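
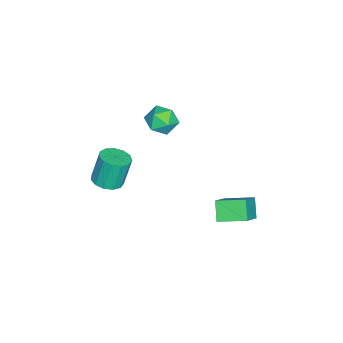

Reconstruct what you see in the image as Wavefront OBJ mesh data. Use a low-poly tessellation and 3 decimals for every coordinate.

v 1.06 0.796 1.402
v 1.795 0.474 1.772
v 0.585 -0.534 1.188
v 1.32 -0.856 1.558
v 0.725 -0.431 2.053
v 1.019 0.392 2.186
v 1.361 -0.452 0.774
v 1.655 0.371 0.907
v 1.981 -0.297 1.384
v 1.587 -0.284 2.175
v 0.793 0.224 0.785
v 0.399 0.237 1.576
v 2.853 -2.202 -2.255
v 3.538 -2.551 -2.035
v 3.192 -2.226 -0.444
v 2.507 -1.878 -0.665
v 3.634 -2.116 -2.103
v 3.288 -1.791 -0.513
v 3.481 -1.708 -2.22
v 3.135 -1.383 -0.629
v 3.129 -1.457 -2.348
v 2.783 -1.132 -0.757
v 2.689 -1.443 -2.446
v 2.344 -1.118 -0.855
v 2.302 -1.67 -2.484
v 1.956 -1.345 -0.893
v 2.089 -2.066 -2.449
v 1.743 -1.741 -0.859
v 2.119 -2.505 -2.353
v 1.773 -2.18 -0.762
v 2.382 -2.848 -2.226
v 2.036 -2.523 -0.635
v 2.794 -2.987 -2.108
v 2.448 -2.662 -0.517
v 3.225 -2.876 -2.037
v 2.879 -2.551 -0.446
v 2.113 3.419 -4.349
v 1.386 3.133 -3.519
v 1.924 4.831 -4.028
v 1.197 4.544 -3.198
v 3.503 3.336 -3.162
v 2.776 3.049 -2.332
v 3.314 4.747 -2.841
v 2.587 4.461 -2.011
f 1 12 6
f 1 6 2
f 1 2 8
f 1 8 11
f 1 11 12
f 2 6 10
f 6 12 5
f 12 11 3
f 11 8 7
f 8 2 9
f 4 10 5
f 4 5 3
f 4 3 7
f 4 7 9
f 4 9 10
f 5 10 6
f 3 5 12
f 7 3 11
f 9 7 8
f 10 9 2
f 14 13 17
f 14 17 15
f 15 17 18
f 15 18 16
f 17 13 19
f 17 19 18
f 18 19 20
f 18 20 16
f 19 13 21
f 19 21 20
f 20 21 22
f 20 22 16
f 21 13 23
f 21 23 22
f 22 23 24
f 22 24 16
f 23 13 25
f 23 25 24
f 24 25 26
f 24 26 16
f 25 13 27
f 25 27 26
f 26 27 28
f 26 28 16
f 27 13 29
f 27 29 28
f 28 29 30
f 28 30 16
f 29 13 31
f 29 31 30
f 30 31 32
f 30 32 16
f 31 13 33
f 31 33 32
f 32 33 34
f 32 34 16
f 33 13 35
f 33 35 34
f 34 35 36
f 34 36 16
f 35 13 14
f 35 14 36
f 36 14 15
f 36 15 16
f 38 40 37
f 41 38 37
f 37 40 39
f 39 41 37
f 38 44 40
f 42 38 41
f 42 44 38
f 40 44 39
f 43 41 39
f 39 44 43
f 43 42 41
f 44 42 43



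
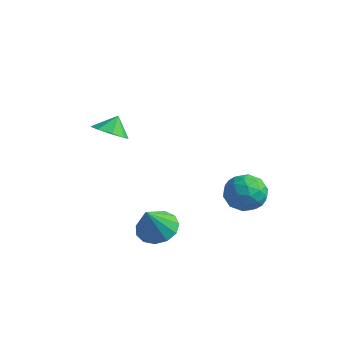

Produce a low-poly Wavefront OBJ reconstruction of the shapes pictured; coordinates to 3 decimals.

v -3.038 -1.427 3.09
v -2.376 -1.956 3.497
v -3.062 -0.813 3.93
v -2.098 -1.416 3.11
v -2.371 -0.883 2.712
v -3.035 -0.668 2.535
v -3.7 -0.898 2.684
v -3.978 -1.437 3.071
v -3.705 -1.971 3.469
v -3.041 -2.186 3.645
v 0.483 -2.077 -1.416
v 1.025 -2.812 -1.892
v 0.637 -2.983 0.156
v 1.41 -2.421 -1.705
v 1.501 -1.92 -1.425
v 1.268 -1.469 -1.143
v 0.786 -1.212 -0.947
v 0.208 -1.229 -0.9
v -0.283 -1.516 -1.017
v -0.531 -1.981 -1.26
v -0.457 -2.476 -1.553
v -0.085 -2.845 -1.802
v 0.468 -2.97 -1.929
v -0.153 3.632 -1.363
v 0.506 4.562 -1.248
v 1.154 2.838 -2.412
v 1.813 3.768 -2.297
v 1.62 3.087 -1.396
v 0.812 3.578 -0.747
v 0.848 3.822 -2.913
v 0.04 4.313 -2.264
v 1.124 4.68 -2.205
v 1.601 4.226 -1.268
v 0.059 3.174 -2.392
v 0.536 2.72 -1.455
v 0.062 4.167 -1.213
v 1.598 3.233 -2.447
v 1.485 2.833 -1.917
v 1.872 3.38 -1.849
v 0.242 3.588 -0.919
v 0.629 4.135 -0.851
v 1.284 3.268 -0.938
v 1.031 3.265 -2.809
v 1.418 3.812 -2.741
v -0.212 4.02 -1.811
v 0.175 4.567 -1.743
v 0.376 4.132 -2.722
v 0.813 4.783 -1.708
v 1.58 4.316 -2.325
v 1.013 4.348 -2.687
v 0.539 4.636 -2.306
v 1.093 4.516 -1.157
v 1.861 4.049 -1.774
v 1.748 3.649 -1.244
v 1.273 3.937 -0.863
v 1.456 4.585 -1.72
v -0.201 3.351 -1.886
v 0.567 2.884 -2.503
v 0.387 3.463 -2.797
v -0.088 3.751 -2.416
v 0.08 3.084 -1.335
v 0.847 2.617 -1.952
v 1.121 2.764 -1.354
v 0.647 3.052 -0.973
v 0.204 2.815 -1.94
f 2 1 4
f 2 4 3
f 4 1 5
f 4 5 3
f 5 1 6
f 5 6 3
f 6 1 7
f 6 7 3
f 7 1 8
f 7 8 3
f 8 1 9
f 8 9 3
f 9 1 10
f 9 10 3
f 10 1 2
f 10 2 3
f 12 11 14
f 12 14 13
f 14 11 15
f 14 15 13
f 15 11 16
f 15 16 13
f 16 11 17
f 16 17 13
f 17 11 18
f 17 18 13
f 18 11 19
f 18 19 13
f 19 11 20
f 19 20 13
f 20 11 21
f 20 21 13
f 21 11 22
f 21 22 13
f 22 11 23
f 22 23 13
f 23 11 12
f 23 12 13
f 24 61 40
f 61 35 64
f 40 64 29
f 61 64 40
f 24 40 36
f 40 29 41
f 36 41 25
f 40 41 36
f 24 36 45
f 36 25 46
f 45 46 31
f 36 46 45
f 24 45 57
f 45 31 60
f 57 60 34
f 45 60 57
f 24 57 61
f 57 34 65
f 61 65 35
f 57 65 61
f 25 41 52
f 41 29 55
f 52 55 33
f 41 55 52
f 29 64 42
f 64 35 63
f 42 63 28
f 64 63 42
f 35 65 62
f 65 34 58
f 62 58 26
f 65 58 62
f 34 60 59
f 60 31 47
f 59 47 30
f 60 47 59
f 31 46 51
f 46 25 48
f 51 48 32
f 46 48 51
f 27 53 39
f 53 33 54
f 39 54 28
f 53 54 39
f 27 39 37
f 39 28 38
f 37 38 26
f 39 38 37
f 27 37 44
f 37 26 43
f 44 43 30
f 37 43 44
f 27 44 49
f 44 30 50
f 49 50 32
f 44 50 49
f 27 49 53
f 49 32 56
f 53 56 33
f 49 56 53
f 28 54 42
f 54 33 55
f 42 55 29
f 54 55 42
f 26 38 62
f 38 28 63
f 62 63 35
f 38 63 62
f 30 43 59
f 43 26 58
f 59 58 34
f 43 58 59
f 32 50 51
f 50 30 47
f 51 47 31
f 50 47 51
f 33 56 52
f 56 32 48
f 52 48 25
f 56 48 52



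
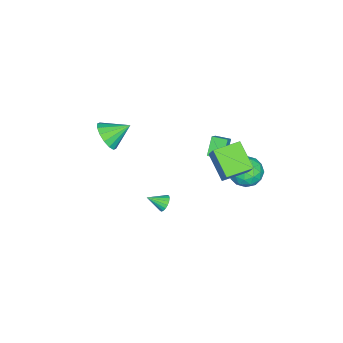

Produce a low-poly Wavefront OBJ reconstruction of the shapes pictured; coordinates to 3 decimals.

v -0.766 4.718 1.681
v -1.837 3.458 2.805
v -0.113 5.242 2.889
v -1.184 3.982 4.014
v 0.484 3.518 1.526
v -0.587 2.258 2.651
v 1.137 4.042 2.735
v 0.066 2.782 3.859
v -0.03 -4.065 2.572
v 0.272 -4.528 3.5
v -0.77 -2.835 3.428
v 0.692 -4.183 3.367
v 0.918 -3.806 3.021
v 0.89 -3.499 2.555
v 0.615 -3.343 2.093
v 0.168 -3.381 1.76
v -0.333 -3.602 1.645
v -0.752 -3.946 1.778
v -0.978 -4.323 2.124
v -0.95 -4.63 2.59
v -0.676 -4.786 3.052
v -0.228 -4.749 3.385
v 3.216 1.006 1
v 3.724 1.283 1.116
v 3.604 0.054 1.58
v 3.574 1.348 1.321
v 3.353 1.344 1.464
v 3.105 1.274 1.514
v 2.879 1.15 1.463
v 2.72 0.998 1.32
v 2.659 0.848 1.113
v 2.708 0.728 0.885
v 2.858 0.664 0.679
v 3.079 0.668 0.537
v 3.327 0.738 0.486
v 3.553 0.861 0.538
v 3.712 1.013 0.681
v 3.773 1.164 0.887
v -3.125 1.425 -0.156
v -4.043 1.374 0.912
v -3.183 2.423 -0.159
v -4.101 2.372 0.91
v -2.399 1.468 0.47
v -3.317 1.417 1.539
v -2.457 2.466 0.468
v -3.375 2.415 1.536
v -3.197 4.346 -2.184
v -2.619 3.821 -1.317
v -4.721 3.299 -1.803
v -4.143 2.774 -0.936
v -4.445 3.897 -0.84
v -3.503 4.544 -1.075
v -3.837 2.576 -2.045
v -2.895 3.223 -2.28
v -3.015 2.727 -1.23
v -3.39 3.543 -0.486
v -3.95 3.577 -2.634
v -4.325 4.393 -1.89
v -2.774 4.176 -1.784
v -4.566 2.944 -1.336
v -4.743 3.605 -1.28
v -4.404 3.296 -0.77
v -3.293 4.601 -1.642
v -2.954 4.292 -1.132
v -4.027 4.337 -0.852
v -4.386 2.828 -1.988
v -4.047 2.519 -1.478
v -2.936 3.824 -2.35
v -2.597 3.515 -1.84
v -3.313 2.783 -2.268
v -2.667 3.224 -1.223
v -3.563 2.608 -0.999
v -3.383 2.492 -1.651
v -2.83 2.872 -1.789
v -2.888 3.704 -0.786
v -3.784 3.088 -0.562
v -3.961 3.748 -0.506
v -3.407 4.129 -0.644
v -3.121 3.06 -0.735
v -3.556 4.032 -2.558
v -4.452 3.416 -2.334
v -3.933 2.991 -2.476
v -3.379 3.372 -2.614
v -3.777 4.512 -2.121
v -4.673 3.896 -1.897
v -4.51 4.248 -1.331
v -3.957 4.628 -1.469
v -4.219 4.06 -2.385
f 2 4 1
f 5 2 1
f 1 4 3
f 3 5 1
f 2 8 4
f 6 2 5
f 6 8 2
f 4 8 3
f 7 5 3
f 3 8 7
f 7 6 5
f 8 6 7
f 10 9 12
f 10 12 11
f 12 9 13
f 12 13 11
f 13 9 14
f 13 14 11
f 14 9 15
f 14 15 11
f 15 9 16
f 15 16 11
f 16 9 17
f 16 17 11
f 17 9 18
f 17 18 11
f 18 9 19
f 18 19 11
f 19 9 20
f 19 20 11
f 20 9 21
f 20 21 11
f 21 9 22
f 21 22 11
f 22 9 10
f 22 10 11
f 24 23 26
f 24 26 25
f 26 23 27
f 26 27 25
f 27 23 28
f 27 28 25
f 28 23 29
f 28 29 25
f 29 23 30
f 29 30 25
f 30 23 31
f 30 31 25
f 31 23 32
f 31 32 25
f 32 23 33
f 32 33 25
f 33 23 34
f 33 34 25
f 34 23 35
f 34 35 25
f 35 23 36
f 35 36 25
f 36 23 37
f 36 37 25
f 37 23 38
f 37 38 25
f 38 23 24
f 38 24 25
f 40 42 39
f 43 40 39
f 39 42 41
f 41 43 39
f 40 46 42
f 44 40 43
f 44 46 40
f 42 46 41
f 45 43 41
f 41 46 45
f 45 44 43
f 46 44 45
f 47 84 63
f 84 58 87
f 63 87 52
f 84 87 63
f 47 63 59
f 63 52 64
f 59 64 48
f 63 64 59
f 47 59 68
f 59 48 69
f 68 69 54
f 59 69 68
f 47 68 80
f 68 54 83
f 80 83 57
f 68 83 80
f 47 80 84
f 80 57 88
f 84 88 58
f 80 88 84
f 48 64 75
f 64 52 78
f 75 78 56
f 64 78 75
f 52 87 65
f 87 58 86
f 65 86 51
f 87 86 65
f 58 88 85
f 88 57 81
f 85 81 49
f 88 81 85
f 57 83 82
f 83 54 70
f 82 70 53
f 83 70 82
f 54 69 74
f 69 48 71
f 74 71 55
f 69 71 74
f 50 76 62
f 76 56 77
f 62 77 51
f 76 77 62
f 50 62 60
f 62 51 61
f 60 61 49
f 62 61 60
f 50 60 67
f 60 49 66
f 67 66 53
f 60 66 67
f 50 67 72
f 67 53 73
f 72 73 55
f 67 73 72
f 50 72 76
f 72 55 79
f 76 79 56
f 72 79 76
f 51 77 65
f 77 56 78
f 65 78 52
f 77 78 65
f 49 61 85
f 61 51 86
f 85 86 58
f 61 86 85
f 53 66 82
f 66 49 81
f 82 81 57
f 66 81 82
f 55 73 74
f 73 53 70
f 74 70 54
f 73 70 74
f 56 79 75
f 79 55 71
f 75 71 48
f 79 71 75



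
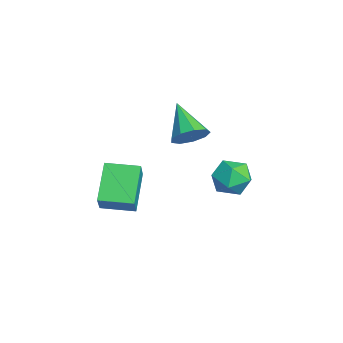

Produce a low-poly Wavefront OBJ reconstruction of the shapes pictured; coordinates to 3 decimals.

v -2.62 0.254 2.189
v -2.046 0.346 2.94
v -4.26 -0.134 3.491
v -2.304 0.922 2.786
v -2.71 1.185 2.352
v -3.074 1.013 1.842
v -3.225 0.485 1.495
v -3.093 -0.151 1.472
v -2.739 -0.597 1.785
v -2.33 -0.645 2.287
v -2.056 -0.273 2.743
v -2.358 -3.59 0.403
v -1.383 -3.781 1.554
v -1.941 -2.007 0.312
v -0.966 -2.197 1.463
v -0.794 -4.083 -1.003
v 0.181 -4.273 0.148
v -0.377 -2.499 -1.094
v 0.598 -2.69 0.057
v -4.339 2.611 -1.112
v -3.566 3.026 -0.425
v -3.094 1.554 -1.875
v -2.321 1.969 -1.188
v -3.129 1.315 -0.787
v -3.899 1.968 -0.315
v -2.761 2.612 -1.985
v -3.531 3.265 -1.513
v -2.591 3.027 -0.965
v -2.818 2.225 -0.224
v -3.842 2.355 -2.076
v -4.069 1.553 -1.335
f 2 1 4
f 2 4 3
f 4 1 5
f 4 5 3
f 5 1 6
f 5 6 3
f 6 1 7
f 6 7 3
f 7 1 8
f 7 8 3
f 8 1 9
f 8 9 3
f 9 1 10
f 9 10 3
f 10 1 11
f 10 11 3
f 11 1 2
f 11 2 3
f 13 15 12
f 16 13 12
f 12 15 14
f 14 16 12
f 13 19 15
f 17 13 16
f 17 19 13
f 15 19 14
f 18 16 14
f 14 19 18
f 18 17 16
f 19 17 18
f 20 31 25
f 20 25 21
f 20 21 27
f 20 27 30
f 20 30 31
f 21 25 29
f 25 31 24
f 31 30 22
f 30 27 26
f 27 21 28
f 23 29 24
f 23 24 22
f 23 22 26
f 23 26 28
f 23 28 29
f 24 29 25
f 22 24 31
f 26 22 30
f 28 26 27
f 29 28 21



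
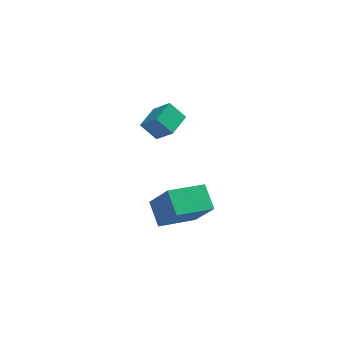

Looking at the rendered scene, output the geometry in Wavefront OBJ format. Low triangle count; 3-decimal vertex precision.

v -1.356 1.684 -2.447
v -2.191 2.051 -1.593
v -0.629 2.914 -2.265
v -1.464 3.281 -1.411
v -0.536 1.039 -1.369
v -1.371 1.406 -0.515
v 0.191 2.269 -1.187
v -0.644 2.636 -0.333
v -1.43 -4.399 -3.616
v -1.837 -3.173 -2.853
v 0.437 -3.45 -4.144
v 0.03 -2.224 -3.381
v -0.55 -5.176 -1.899
v -0.957 -3.95 -1.136
v 1.317 -4.227 -2.427
v 0.91 -3.001 -1.664
f 2 4 1
f 5 2 1
f 1 4 3
f 3 5 1
f 2 8 4
f 6 2 5
f 6 8 2
f 4 8 3
f 7 5 3
f 3 8 7
f 7 6 5
f 8 6 7
f 10 12 9
f 13 10 9
f 9 12 11
f 11 13 9
f 10 16 12
f 14 10 13
f 14 16 10
f 12 16 11
f 15 13 11
f 11 16 15
f 15 14 13
f 16 14 15



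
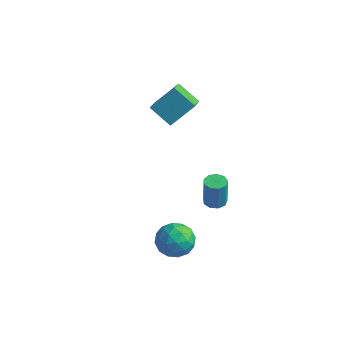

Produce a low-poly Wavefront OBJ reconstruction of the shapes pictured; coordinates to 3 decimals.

v 1.686 -0.269 -1.589
v 2.188 0.144 -1.593
v 2.236 0.102 0.166
v 1.734 -0.311 0.169
v 1.805 0.37 -1.577
v 1.854 0.328 0.181
v 1.367 0.297 -1.567
v 1.415 0.255 0.192
v 1.078 -0.041 -1.567
v 1.126 -0.083 0.192
v 1.073 -0.485 -1.578
v 1.121 -0.527 0.181
v 1.355 -0.828 -1.594
v 1.403 -0.871 0.165
v 1.792 -0.91 -1.608
v 1.84 -0.952 0.151
v 2.179 -0.691 -1.613
v 2.227 -0.734 0.146
v 2.336 -0.275 -1.607
v 2.384 -0.318 0.151
v -3.962 3.874 -0.653
v -3.292 2.539 0.2
v -5.309 3.794 0.28
v -4.638 2.459 1.133
v -3.162 5.081 0.607
v -2.491 3.746 1.46
v -4.508 5.001 1.54
v -3.838 3.666 2.393
v 1.395 -2.045 -2.775
v 1.901 -2.473 -3.71
v 0.079 -3.347 -2.89
v 0.585 -3.775 -3.825
v 1.093 -3.874 -2.802
v 1.906 -3.069 -2.731
v 0.074 -2.751 -3.869
v 0.887 -1.946 -3.798
v 1.084 -2.91 -4.386
v 1.714 -3.604 -3.727
v 0.266 -2.216 -2.873
v 0.896 -2.91 -2.214
v 1.763 -2.145 -3.233
v 0.217 -3.675 -3.367
v 0.516 -3.733 -2.766
v 0.813 -3.985 -3.316
v 1.766 -2.495 -2.657
v 2.064 -2.747 -3.207
v 1.589 -3.57 -2.673
v -0.084 -3.073 -3.393
v 0.214 -3.325 -3.943
v 1.167 -1.835 -3.284
v 1.464 -2.087 -3.834
v 0.391 -2.25 -3.927
v 1.581 -2.653 -4.179
v 0.807 -3.418 -4.247
v 0.507 -2.816 -4.273
v 0.985 -2.343 -4.231
v 1.951 -3.061 -3.792
v 1.178 -3.827 -3.859
v 1.476 -3.885 -3.258
v 1.954 -3.412 -3.217
v 1.471 -3.318 -4.189
v 0.802 -1.993 -2.741
v 0.029 -2.759 -2.808
v 0.026 -2.408 -3.383
v 0.504 -1.935 -3.342
v 1.173 -2.402 -2.353
v 0.399 -3.167 -2.421
v 0.995 -3.477 -2.369
v 1.473 -3.004 -2.327
v 0.509 -2.502 -2.411
f 2 1 5
f 2 5 3
f 3 5 6
f 3 6 4
f 5 1 7
f 5 7 6
f 6 7 8
f 6 8 4
f 7 1 9
f 7 9 8
f 8 9 10
f 8 10 4
f 9 1 11
f 9 11 10
f 10 11 12
f 10 12 4
f 11 1 13
f 11 13 12
f 12 13 14
f 12 14 4
f 13 1 15
f 13 15 14
f 14 15 16
f 14 16 4
f 15 1 17
f 15 17 16
f 16 17 18
f 16 18 4
f 17 1 19
f 17 19 18
f 18 19 20
f 18 20 4
f 19 1 2
f 19 2 20
f 20 2 3
f 20 3 4
f 22 24 21
f 25 22 21
f 21 24 23
f 23 25 21
f 22 28 24
f 26 22 25
f 26 28 22
f 24 28 23
f 27 25 23
f 23 28 27
f 27 26 25
f 28 26 27
f 29 66 45
f 66 40 69
f 45 69 34
f 66 69 45
f 29 45 41
f 45 34 46
f 41 46 30
f 45 46 41
f 29 41 50
f 41 30 51
f 50 51 36
f 41 51 50
f 29 50 62
f 50 36 65
f 62 65 39
f 50 65 62
f 29 62 66
f 62 39 70
f 66 70 40
f 62 70 66
f 30 46 57
f 46 34 60
f 57 60 38
f 46 60 57
f 34 69 47
f 69 40 68
f 47 68 33
f 69 68 47
f 40 70 67
f 70 39 63
f 67 63 31
f 70 63 67
f 39 65 64
f 65 36 52
f 64 52 35
f 65 52 64
f 36 51 56
f 51 30 53
f 56 53 37
f 51 53 56
f 32 58 44
f 58 38 59
f 44 59 33
f 58 59 44
f 32 44 42
f 44 33 43
f 42 43 31
f 44 43 42
f 32 42 49
f 42 31 48
f 49 48 35
f 42 48 49
f 32 49 54
f 49 35 55
f 54 55 37
f 49 55 54
f 32 54 58
f 54 37 61
f 58 61 38
f 54 61 58
f 33 59 47
f 59 38 60
f 47 60 34
f 59 60 47
f 31 43 67
f 43 33 68
f 67 68 40
f 43 68 67
f 35 48 64
f 48 31 63
f 64 63 39
f 48 63 64
f 37 55 56
f 55 35 52
f 56 52 36
f 55 52 56
f 38 61 57
f 61 37 53
f 57 53 30
f 61 53 57



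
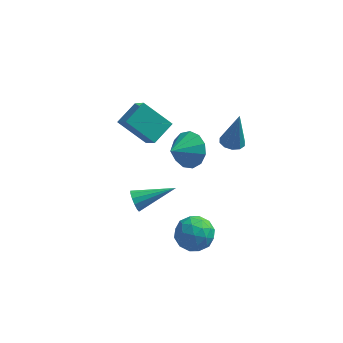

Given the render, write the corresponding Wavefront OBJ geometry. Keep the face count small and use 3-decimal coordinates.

v 2.004 -1.787 -0.717
v 2.655 -2.426 -0.236
v 0.785 -2.914 -0.564
v 1.436 -3.553 -0.083
v 1.128 -2.686 0.381
v 1.881 -1.989 0.286
v 1.559 -3.351 -1.086
v 2.312 -2.654 -1.181
v 2.379 -3.392 -0.465
v 2.113 -2.981 0.442
v 1.327 -2.359 -1.242
v 1.061 -1.948 -0.335
v 2.437 -2.008 -0.49
v 1.003 -3.332 -0.31
v 0.823 -2.823 -0.037
v 1.205 -3.198 0.245
v 1.982 -1.751 -0.183
v 2.364 -2.126 0.1
v 1.467 -2.279 0.462
v 1.076 -3.214 -0.9
v 1.458 -3.589 -0.617
v 2.235 -2.142 -1.045
v 2.617 -2.517 -0.763
v 1.973 -3.061 -1.262
v 2.657 -2.951 -0.342
v 1.941 -3.613 -0.252
v 2.013 -3.495 -0.841
v 2.456 -3.085 -0.897
v 2.501 -2.709 0.191
v 1.784 -3.372 0.281
v 1.603 -2.862 0.554
v 2.046 -2.453 0.498
v 2.339 -3.277 0.057
v 1.656 -1.968 -1.081
v 0.939 -2.631 -0.991
v 1.394 -2.887 -1.298
v 1.837 -2.478 -1.354
v 1.499 -1.727 -0.548
v 0.783 -2.389 -0.458
v 0.984 -2.255 0.097
v 1.427 -1.845 0.041
v 1.101 -2.063 -0.857
v 0.838 3.595 -0.509
v 1.526 2.778 -0.726
v 0.002 2.685 0.269
v 1.725 3.039 -0.206
v 1.643 3.476 0.217
v 1.305 3.951 0.409
v 0.818 4.313 0.31
v 0.338 4.447 -0.049
v 0.017 4.311 -0.554
v -0.044 3.947 -1.045
v 0.175 3.471 -1.366
v 0.605 3.035 -1.415
v 1.108 2.776 -1.176
v -2.587 2.575 2.547
v -2.01 1.428 3.851
v -1.841 3.59 3.11
v -1.265 2.443 4.414
v -1.135 2.097 1.486
v -0.559 0.95 2.79
v -0.39 3.112 2.049
v 0.187 1.965 3.353
v -1.224 -1.631 0.754
v -0.98 -1.836 0.233
v 0.664 -1.049 1.406
v -1.063 -1.507 0.179
v -1.197 -1.218 0.306
v -1.339 -1.059 0.576
v -1.444 -1.082 0.903
v -1.48 -1.28 1.182
v -1.434 -1.589 1.325
v -1.321 -1.911 1.287
v -1.178 -2.145 1.08
v -1.049 -2.215 0.769
v -0.975 -2.1 0.454
v 3.002 3.411 0.608
v 3.421 2.901 0.598
v 3.318 3.629 2.592
v 3.634 3.241 0.526
v 3.606 3.646 0.486
v 3.347 3.961 0.493
v 2.956 4.066 0.543
v 2.583 3.92 0.619
v 2.369 3.58 0.691
v 2.397 3.175 0.731
v 2.656 2.86 0.724
v 3.047 2.755 0.674
f 1 38 17
f 38 12 41
f 17 41 6
f 38 41 17
f 1 17 13
f 17 6 18
f 13 18 2
f 17 18 13
f 1 13 22
f 13 2 23
f 22 23 8
f 13 23 22
f 1 22 34
f 22 8 37
f 34 37 11
f 22 37 34
f 1 34 38
f 34 11 42
f 38 42 12
f 34 42 38
f 2 18 29
f 18 6 32
f 29 32 10
f 18 32 29
f 6 41 19
f 41 12 40
f 19 40 5
f 41 40 19
f 12 42 39
f 42 11 35
f 39 35 3
f 42 35 39
f 11 37 36
f 37 8 24
f 36 24 7
f 37 24 36
f 8 23 28
f 23 2 25
f 28 25 9
f 23 25 28
f 4 30 16
f 30 10 31
f 16 31 5
f 30 31 16
f 4 16 14
f 16 5 15
f 14 15 3
f 16 15 14
f 4 14 21
f 14 3 20
f 21 20 7
f 14 20 21
f 4 21 26
f 21 7 27
f 26 27 9
f 21 27 26
f 4 26 30
f 26 9 33
f 30 33 10
f 26 33 30
f 5 31 19
f 31 10 32
f 19 32 6
f 31 32 19
f 3 15 39
f 15 5 40
f 39 40 12
f 15 40 39
f 7 20 36
f 20 3 35
f 36 35 11
f 20 35 36
f 9 27 28
f 27 7 24
f 28 24 8
f 27 24 28
f 10 33 29
f 33 9 25
f 29 25 2
f 33 25 29
f 44 43 46
f 44 46 45
f 46 43 47
f 46 47 45
f 47 43 48
f 47 48 45
f 48 43 49
f 48 49 45
f 49 43 50
f 49 50 45
f 50 43 51
f 50 51 45
f 51 43 52
f 51 52 45
f 52 43 53
f 52 53 45
f 53 43 54
f 53 54 45
f 54 43 55
f 54 55 45
f 55 43 44
f 55 44 45
f 57 59 56
f 60 57 56
f 56 59 58
f 58 60 56
f 57 63 59
f 61 57 60
f 61 63 57
f 59 63 58
f 62 60 58
f 58 63 62
f 62 61 60
f 63 61 62
f 65 64 67
f 65 67 66
f 67 64 68
f 67 68 66
f 68 64 69
f 68 69 66
f 69 64 70
f 69 70 66
f 70 64 71
f 70 71 66
f 71 64 72
f 71 72 66
f 72 64 73
f 72 73 66
f 73 64 74
f 73 74 66
f 74 64 75
f 74 75 66
f 75 64 76
f 75 76 66
f 76 64 65
f 76 65 66
f 78 77 80
f 78 80 79
f 80 77 81
f 80 81 79
f 81 77 82
f 81 82 79
f 82 77 83
f 82 83 79
f 83 77 84
f 83 84 79
f 84 77 85
f 84 85 79
f 85 77 86
f 85 86 79
f 86 77 87
f 86 87 79
f 87 77 88
f 87 88 79
f 88 77 78
f 88 78 79



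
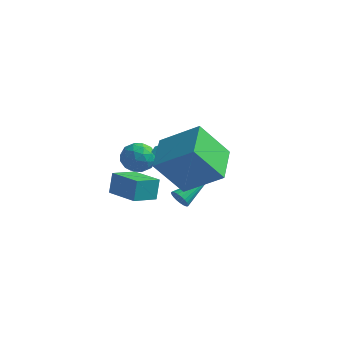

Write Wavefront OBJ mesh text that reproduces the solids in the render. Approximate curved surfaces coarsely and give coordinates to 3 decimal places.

v 1.8 -3.975 3.537
v 3.558 -3.577 4.728
v 1.05 -2.193 4.051
v 2.808 -1.796 5.241
v 2.772 -3.064 1.799
v 4.53 -2.667 2.989
v 2.022 -1.283 2.312
v 3.78 -0.885 3.503
v 0.024 1.209 -1.68
v 0.457 1.225 -2.034
v 0.696 2.971 -0.78
v 0.295 1.345 -2.15
v 0.086 1.442 -2.185
v -0.133 1.499 -2.132
v -0.326 1.506 -2.001
v -0.457 1.461 -1.814
v -0.506 1.372 -1.604
v -0.463 1.255 -1.408
v -0.336 1.13 -1.258
v -0.146 1.019 -1.181
v 0.073 0.94 -1.191
v 0.283 0.908 -1.285
v 0.449 0.928 -1.447
v 0.541 0.996 -1.649
v 0.544 1.101 -1.857
v -2.476 1.22 0.157
v -1.577 1.292 0.093
v -2.323 0.328 1.307
v -1.424 0.4 1.243
v -1.917 1.111 1.505
v -2.012 1.663 0.794
v -1.888 -0.043 0.606
v -1.983 0.509 -0.105
v -1.214 0.512 0.37
v -1.231 1.225 0.926
v -2.669 0.395 0.474
v -2.686 1.108 1.03
v -2.04 1.334 0.024
v -1.86 0.286 1.376
v -2.15 0.704 1.53
v -1.621 0.746 1.492
v -2.296 1.552 0.436
v -1.767 1.594 0.399
v -1.967 1.488 1.229
v -2.133 0.026 1.001
v -1.604 0.068 0.964
v -2.279 0.874 -0.092
v -1.75 0.916 -0.13
v -1.933 0.132 0.171
v -1.298 0.918 0.149
v -1.208 0.394 0.825
v -1.481 0.134 0.451
v -1.537 0.458 0.033
v -1.308 1.337 0.476
v -1.218 0.813 1.152
v -1.508 1.231 1.306
v -1.564 1.555 0.888
v -1.095 0.879 0.639
v -2.682 0.807 0.248
v -2.592 0.283 0.924
v -2.336 0.065 0.512
v -2.392 0.389 0.094
v -2.692 1.226 0.575
v -2.602 0.702 1.251
v -2.363 1.162 1.367
v -2.419 1.486 0.949
v -2.805 0.741 0.761
v 0.712 -0.612 2.202
v 1.386 0.005 1.82
v 1.148 -0.348 3.398
v 0.733 0.353 1.982
v 0.067 0.136 2.272
v -0.221 -0.519 2.522
v 0.038 -1.228 2.584
v 0.691 -1.577 2.422
v 1.356 -1.36 2.132
v 1.644 -0.705 1.882
v -2.35 -1.037 -0.829
v -2.388 -0.692 0.268
v -1.914 0.166 -1.192
v -1.952 0.511 -0.096
v -0.688 -1.571 -0.604
v -0.726 -1.226 0.492
v -0.252 -0.368 -0.968
v -0.29 -0.023 0.129
f 2 4 1
f 5 2 1
f 1 4 3
f 3 5 1
f 2 8 4
f 6 2 5
f 6 8 2
f 4 8 3
f 7 5 3
f 3 8 7
f 7 6 5
f 8 6 7
f 10 9 12
f 10 12 11
f 12 9 13
f 12 13 11
f 13 9 14
f 13 14 11
f 14 9 15
f 14 15 11
f 15 9 16
f 15 16 11
f 16 9 17
f 16 17 11
f 17 9 18
f 17 18 11
f 18 9 19
f 18 19 11
f 19 9 20
f 19 20 11
f 20 9 21
f 20 21 11
f 21 9 22
f 21 22 11
f 22 9 23
f 22 23 11
f 23 9 24
f 23 24 11
f 24 9 25
f 24 25 11
f 25 9 10
f 25 10 11
f 26 63 42
f 63 37 66
f 42 66 31
f 63 66 42
f 26 42 38
f 42 31 43
f 38 43 27
f 42 43 38
f 26 38 47
f 38 27 48
f 47 48 33
f 38 48 47
f 26 47 59
f 47 33 62
f 59 62 36
f 47 62 59
f 26 59 63
f 59 36 67
f 63 67 37
f 59 67 63
f 27 43 54
f 43 31 57
f 54 57 35
f 43 57 54
f 31 66 44
f 66 37 65
f 44 65 30
f 66 65 44
f 37 67 64
f 67 36 60
f 64 60 28
f 67 60 64
f 36 62 61
f 62 33 49
f 61 49 32
f 62 49 61
f 33 48 53
f 48 27 50
f 53 50 34
f 48 50 53
f 29 55 41
f 55 35 56
f 41 56 30
f 55 56 41
f 29 41 39
f 41 30 40
f 39 40 28
f 41 40 39
f 29 39 46
f 39 28 45
f 46 45 32
f 39 45 46
f 29 46 51
f 46 32 52
f 51 52 34
f 46 52 51
f 29 51 55
f 51 34 58
f 55 58 35
f 51 58 55
f 30 56 44
f 56 35 57
f 44 57 31
f 56 57 44
f 28 40 64
f 40 30 65
f 64 65 37
f 40 65 64
f 32 45 61
f 45 28 60
f 61 60 36
f 45 60 61
f 34 52 53
f 52 32 49
f 53 49 33
f 52 49 53
f 35 58 54
f 58 34 50
f 54 50 27
f 58 50 54
f 69 68 71
f 69 71 70
f 71 68 72
f 71 72 70
f 72 68 73
f 72 73 70
f 73 68 74
f 73 74 70
f 74 68 75
f 74 75 70
f 75 68 76
f 75 76 70
f 76 68 77
f 76 77 70
f 77 68 69
f 77 69 70
f 79 81 78
f 82 79 78
f 78 81 80
f 80 82 78
f 79 85 81
f 83 79 82
f 83 85 79
f 81 85 80
f 84 82 80
f 80 85 84
f 84 83 82
f 85 83 84



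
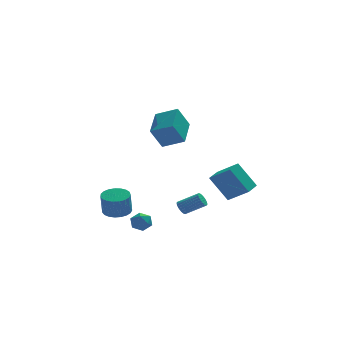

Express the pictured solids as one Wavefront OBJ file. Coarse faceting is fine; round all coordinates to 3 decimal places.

v -0.82 -1.687 -2.681
v -0.638 -1.919 -3.085
v 0.521 -2.305 -2.343
v 0.34 -2.073 -1.939
v -0.564 -1.74 -3.108
v 0.595 -2.126 -2.365
v -0.529 -1.553 -3.065
v 0.63 -1.939 -2.323
v -0.538 -1.386 -2.964
v 0.621 -1.772 -2.222
v -0.59 -1.265 -2.82
v 0.569 -1.651 -2.078
v -0.677 -1.208 -2.655
v 0.482 -1.595 -1.913
v -0.786 -1.225 -2.494
v 0.374 -1.611 -1.751
v -0.9 -1.311 -2.361
v 0.26 -1.697 -1.619
v -1.001 -1.455 -2.277
v 0.158 -1.841 -1.535
v -1.075 -1.634 -2.255
v 0.084 -2.02 -1.512
v -1.11 -1.821 -2.297
v 0.049 -2.207 -1.555
v -1.101 -1.988 -2.398
v 0.058 -2.374 -1.656
v -1.049 -2.109 -2.542
v 0.11 -2.495 -1.8
v -0.962 -2.165 -2.707
v 0.197 -2.552 -1.965
v -0.854 -2.149 -2.869
v 0.306 -2.535 -2.126
v -0.74 -2.063 -3.001
v 0.42 -2.449 -2.259
v 2.302 -5.085 -0.368
v 1.347 -4.564 1.202
v 1.313 -4.242 -1.249
v 0.358 -3.721 0.321
v 2.962 -4.199 -0.261
v 2.007 -3.678 1.309
v 1.973 -3.356 -1.142
v 1.018 -2.835 0.428
v -2.083 -2.565 2.49
v -2.813 -2.818 3.799
v -1.452 -0.767 3.19
v -2.182 -1.02 4.499
v -0.918 -3.18 3.021
v -1.648 -3.433 4.33
v -0.287 -1.382 3.721
v -1.017 -1.635 5.03
v -3.558 -3.59 -2.124
v -3.118 -3.445 -2.641
v -3.942 -4.475 -2.699
v -3.502 -4.33 -3.216
v -3.259 -4.559 -2.608
v -3.022 -4.012 -2.252
v -4.038 -3.908 -3.088
v -3.801 -3.361 -2.732
v -3.415 -3.642 -3.237
v -2.933 -4.043 -2.94
v -4.127 -3.877 -2.4
v -3.645 -4.278 -2.103
v -3.839 2.627 -4.327
v -3.122 2.102 -4.379
v -3.265 1.768 -2.965
v -3.981 2.293 -2.913
v -2.972 2.428 -4.286
v -3.115 2.094 -2.872
v -2.972 2.788 -4.201
v -3.115 2.454 -2.787
v -3.122 3.12 -4.138
v -3.265 2.786 -2.724
v -3.396 3.367 -4.107
v -3.539 3.033 -2.693
v -3.746 3.486 -4.115
v -3.889 3.152 -2.701
v -4.113 3.457 -4.159
v -4.256 3.123 -2.745
v -4.432 3.284 -4.232
v -4.575 2.95 -2.818
v -4.648 2.997 -4.321
v -4.791 2.663 -2.907
v -4.724 2.647 -4.412
v -4.867 2.312 -2.998
v -4.647 2.293 -4.488
v -4.79 1.958 -3.074
v -4.431 1.997 -4.536
v -4.574 1.662 -3.122
v -4.112 1.809 -4.548
v -4.255 1.475 -3.134
v -3.745 1.764 -4.522
v -3.888 1.429 -3.108
v -3.395 1.867 -4.462
v -3.538 1.533 -3.048
f 2 1 5
f 2 5 3
f 3 5 6
f 3 6 4
f 5 1 7
f 5 7 6
f 6 7 8
f 6 8 4
f 7 1 9
f 7 9 8
f 8 9 10
f 8 10 4
f 9 1 11
f 9 11 10
f 10 11 12
f 10 12 4
f 11 1 13
f 11 13 12
f 12 13 14
f 12 14 4
f 13 1 15
f 13 15 14
f 14 15 16
f 14 16 4
f 15 1 17
f 15 17 16
f 16 17 18
f 16 18 4
f 17 1 19
f 17 19 18
f 18 19 20
f 18 20 4
f 19 1 21
f 19 21 20
f 20 21 22
f 20 22 4
f 21 1 23
f 21 23 22
f 22 23 24
f 22 24 4
f 23 1 25
f 23 25 24
f 24 25 26
f 24 26 4
f 25 1 27
f 25 27 26
f 26 27 28
f 26 28 4
f 27 1 29
f 27 29 28
f 28 29 30
f 28 30 4
f 29 1 31
f 29 31 30
f 30 31 32
f 30 32 4
f 31 1 33
f 31 33 32
f 32 33 34
f 32 34 4
f 33 1 2
f 33 2 34
f 34 2 3
f 34 3 4
f 36 38 35
f 39 36 35
f 35 38 37
f 37 39 35
f 36 42 38
f 40 36 39
f 40 42 36
f 38 42 37
f 41 39 37
f 37 42 41
f 41 40 39
f 42 40 41
f 44 46 43
f 47 44 43
f 43 46 45
f 45 47 43
f 44 50 46
f 48 44 47
f 48 50 44
f 46 50 45
f 49 47 45
f 45 50 49
f 49 48 47
f 50 48 49
f 51 62 56
f 51 56 52
f 51 52 58
f 51 58 61
f 51 61 62
f 52 56 60
f 56 62 55
f 62 61 53
f 61 58 57
f 58 52 59
f 54 60 55
f 54 55 53
f 54 53 57
f 54 57 59
f 54 59 60
f 55 60 56
f 53 55 62
f 57 53 61
f 59 57 58
f 60 59 52
f 64 63 67
f 64 67 65
f 65 67 68
f 65 68 66
f 67 63 69
f 67 69 68
f 68 69 70
f 68 70 66
f 69 63 71
f 69 71 70
f 70 71 72
f 70 72 66
f 71 63 73
f 71 73 72
f 72 73 74
f 72 74 66
f 73 63 75
f 73 75 74
f 74 75 76
f 74 76 66
f 75 63 77
f 75 77 76
f 76 77 78
f 76 78 66
f 77 63 79
f 77 79 78
f 78 79 80
f 78 80 66
f 79 63 81
f 79 81 80
f 80 81 82
f 80 82 66
f 81 63 83
f 81 83 82
f 82 83 84
f 82 84 66
f 83 63 85
f 83 85 84
f 84 85 86
f 84 86 66
f 85 63 87
f 85 87 86
f 86 87 88
f 86 88 66
f 87 63 89
f 87 89 88
f 88 89 90
f 88 90 66
f 89 63 91
f 89 91 90
f 90 91 92
f 90 92 66
f 91 63 93
f 91 93 92
f 92 93 94
f 92 94 66
f 93 63 64
f 93 64 94
f 94 64 65
f 94 65 66



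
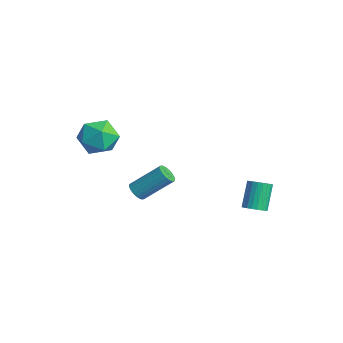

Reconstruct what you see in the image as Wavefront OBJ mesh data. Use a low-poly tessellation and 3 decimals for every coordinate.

v 2.13 3.66 -3.865
v 2.73 3.748 -3.606
v 2.051 4.408 -2.255
v 1.45 4.32 -2.515
v 2.697 3.97 -3.731
v 2.017 4.63 -2.381
v 2.577 4.145 -3.877
v 1.897 4.805 -2.527
v 2.389 4.246 -4.021
v 1.709 4.907 -2.671
v 2.162 4.258 -4.142
v 1.482 4.919 -2.791
v 1.93 4.179 -4.22
v 1.25 4.84 -2.869
v 1.728 4.021 -4.244
v 1.048 4.681 -2.894
v 1.587 3.808 -4.211
v 0.908 4.468 -2.86
v 1.529 3.572 -4.125
v 0.85 4.232 -2.774
v 1.563 3.35 -3.999
v 0.883 4.01 -2.649
v 1.683 3.175 -3.853
v 1.003 3.835 -2.503
v 1.871 3.073 -3.709
v 1.191 3.734 -2.359
v 2.098 3.061 -3.589
v 1.418 3.722 -2.238
v 2.33 3.14 -3.511
v 1.65 3.801 -2.16
v 2.532 3.299 -3.486
v 1.852 3.959 -2.136
v 2.672 3.512 -3.52
v 1.993 4.172 -2.169
v -2.848 -1.868 -0.84
v -2.117 -2.596 -0.21
v -4.323 -2.304 0.37
v -3.592 -3.032 1
v -3.425 -1.834 1.03
v -2.514 -1.565 0.282
v -3.926 -3.335 -0.122
v -3.015 -3.066 -0.87
v -2.783 -3.503 0.234
v -2.473 -2.575 0.945
v -3.967 -2.325 -0.785
v -3.657 -1.397 -0.074
v 1.674 -2.585 -0.911
v 2.026 -2.963 -0.671
v 2.618 -1.613 0.59
v 2.266 -1.235 0.351
v 2.164 -2.867 -0.838
v 2.756 -1.517 0.423
v 2.217 -2.722 -1.018
v 2.809 -1.372 0.243
v 2.176 -2.554 -1.18
v 2.768 -1.204 0.082
v 2.048 -2.39 -1.294
v 2.64 -1.04 -0.033
v 1.855 -2.261 -1.343
v 2.447 -0.911 -0.082
v 1.632 -2.187 -1.317
v 2.224 -0.837 -0.055
v 1.415 -2.182 -1.22
v 2.007 -0.832 0.041
v 1.243 -2.247 -1.07
v 1.835 -0.897 0.191
v 1.146 -2.37 -0.892
v 1.738 -1.02 0.369
v 1.14 -2.531 -0.718
v 1.732 -1.181 0.543
v 1.227 -2.701 -0.577
v 1.819 -1.351 0.684
v 1.39 -2.85 -0.493
v 1.982 -1.5 0.768
v 1.603 -2.954 -0.482
v 2.195 -1.604 0.779
v 1.828 -2.994 -0.545
v 2.42 -1.644 0.716
f 2 1 5
f 2 5 3
f 3 5 6
f 3 6 4
f 5 1 7
f 5 7 6
f 6 7 8
f 6 8 4
f 7 1 9
f 7 9 8
f 8 9 10
f 8 10 4
f 9 1 11
f 9 11 10
f 10 11 12
f 10 12 4
f 11 1 13
f 11 13 12
f 12 13 14
f 12 14 4
f 13 1 15
f 13 15 14
f 14 15 16
f 14 16 4
f 15 1 17
f 15 17 16
f 16 17 18
f 16 18 4
f 17 1 19
f 17 19 18
f 18 19 20
f 18 20 4
f 19 1 21
f 19 21 20
f 20 21 22
f 20 22 4
f 21 1 23
f 21 23 22
f 22 23 24
f 22 24 4
f 23 1 25
f 23 25 24
f 24 25 26
f 24 26 4
f 25 1 27
f 25 27 26
f 26 27 28
f 26 28 4
f 27 1 29
f 27 29 28
f 28 29 30
f 28 30 4
f 29 1 31
f 29 31 30
f 30 31 32
f 30 32 4
f 31 1 33
f 31 33 32
f 32 33 34
f 32 34 4
f 33 1 2
f 33 2 34
f 34 2 3
f 34 3 4
f 35 46 40
f 35 40 36
f 35 36 42
f 35 42 45
f 35 45 46
f 36 40 44
f 40 46 39
f 46 45 37
f 45 42 41
f 42 36 43
f 38 44 39
f 38 39 37
f 38 37 41
f 38 41 43
f 38 43 44
f 39 44 40
f 37 39 46
f 41 37 45
f 43 41 42
f 44 43 36
f 48 47 51
f 48 51 49
f 49 51 52
f 49 52 50
f 51 47 53
f 51 53 52
f 52 53 54
f 52 54 50
f 53 47 55
f 53 55 54
f 54 55 56
f 54 56 50
f 55 47 57
f 55 57 56
f 56 57 58
f 56 58 50
f 57 47 59
f 57 59 58
f 58 59 60
f 58 60 50
f 59 47 61
f 59 61 60
f 60 61 62
f 60 62 50
f 61 47 63
f 61 63 62
f 62 63 64
f 62 64 50
f 63 47 65
f 63 65 64
f 64 65 66
f 64 66 50
f 65 47 67
f 65 67 66
f 66 67 68
f 66 68 50
f 67 47 69
f 67 69 68
f 68 69 70
f 68 70 50
f 69 47 71
f 69 71 70
f 70 71 72
f 70 72 50
f 71 47 73
f 71 73 72
f 72 73 74
f 72 74 50
f 73 47 75
f 73 75 74
f 74 75 76
f 74 76 50
f 75 47 77
f 75 77 76
f 76 77 78
f 76 78 50
f 77 47 48
f 77 48 78
f 78 48 49
f 78 49 50



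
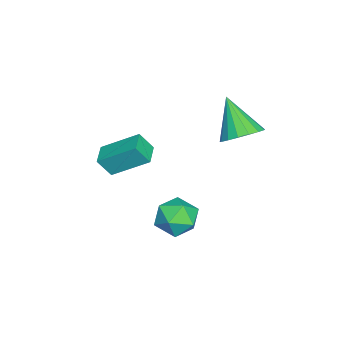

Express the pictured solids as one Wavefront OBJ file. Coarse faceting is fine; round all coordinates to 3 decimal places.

v -0.12 -1.599 -1.081
v -0.223 -0.033 -0.046
v -0.282 -1.062 -1.909
v -0.385 0.504 -0.874
v 0.865 -1.464 -1.186
v 0.762 0.102 -0.151
v 0.703 -0.927 -2.014
v 0.6 0.639 -0.979
v -0.251 4.111 0.655
v 0.349 4.502 1.249
v -1.149 3.229 2.145
v 0.017 4.797 1.223
v -0.377 4.935 1.067
v -0.741 4.884 0.817
v -0.993 4.656 0.53
v -1.075 4.303 0.271
v -0.969 3.906 0.101
v -0.697 3.556 0.057
v -0.324 3.333 0.151
v 0.067 3.288 0.36
v 0.385 3.431 0.637
v 0.557 3.731 0.918
v 0.544 4.117 1.139
v 0.48 1.977 -3.818
v 1.223 2.562 -4.137
v 1.497 1.238 -2.803
v 2.24 1.823 -3.122
v 1.495 2.212 -2.583
v 0.866 2.669 -3.211
v 1.854 1.131 -3.729
v 1.225 1.588 -4.357
v 2.073 2.04 -4.082
v 1.851 2.708 -3.374
v 0.869 1.092 -3.566
v 0.647 1.76 -2.858
f 2 4 1
f 5 2 1
f 1 4 3
f 3 5 1
f 2 8 4
f 6 2 5
f 6 8 2
f 4 8 3
f 7 5 3
f 3 8 7
f 7 6 5
f 8 6 7
f 10 9 12
f 10 12 11
f 12 9 13
f 12 13 11
f 13 9 14
f 13 14 11
f 14 9 15
f 14 15 11
f 15 9 16
f 15 16 11
f 16 9 17
f 16 17 11
f 17 9 18
f 17 18 11
f 18 9 19
f 18 19 11
f 19 9 20
f 19 20 11
f 20 9 21
f 20 21 11
f 21 9 22
f 21 22 11
f 22 9 23
f 22 23 11
f 23 9 10
f 23 10 11
f 24 35 29
f 24 29 25
f 24 25 31
f 24 31 34
f 24 34 35
f 25 29 33
f 29 35 28
f 35 34 26
f 34 31 30
f 31 25 32
f 27 33 28
f 27 28 26
f 27 26 30
f 27 30 32
f 27 32 33
f 28 33 29
f 26 28 35
f 30 26 34
f 32 30 31
f 33 32 25



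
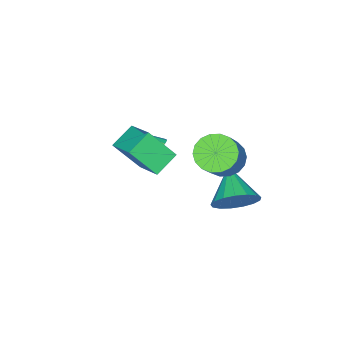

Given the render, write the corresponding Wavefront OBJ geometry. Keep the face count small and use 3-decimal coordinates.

v -0.526 -1.342 -1.486
v -0.274 -1.659 -1.995
v -0.194 -2.478 -0.614
v -0.033 -1.499 -1.879
v 0.095 -1.304 -1.673
v 0.08 -1.117 -1.425
v -0.073 -0.982 -1.19
v -0.331 -0.93 -1.024
v -0.633 -0.972 -0.963
v -0.911 -1.098 -1.022
v -1.1 -1.281 -1.188
v -1.159 -1.478 -1.421
v -1.072 -1.644 -1.67
v -0.861 -1.74 -1.877
v -0.572 -1.746 -1.994
v -1.546 2.102 -3.769
v -0.664 1.639 -3.352
v -2.614 0.858 -2.891
v -0.793 1.997 -3.002
v -1.095 2.379 -2.828
v -1.5 2.698 -2.87
v -1.915 2.88 -3.118
v -2.246 2.883 -3.515
v -2.417 2.708 -3.97
v -2.388 2.394 -4.38
v -2.166 2.013 -4.649
v -1.802 1.652 -4.717
v -1.379 1.394 -4.568
v -0.995 1.299 -4.236
v -0.737 1.387 -3.797
v -1.537 1.442 -1.129
v -1.031 0.663 -1.268
v 0.303 1.238 0.371
v -0.203 2.018 0.509
v -0.844 0.941 -1.518
v 0.491 1.516 0.12
v -0.794 1.318 -1.691
v 0.541 1.893 -0.053
v -0.891 1.721 -1.753
v 0.443 2.296 -0.115
v -1.117 2.068 -1.691
v 0.218 2.643 -0.053
v -1.425 2.291 -1.518
v -0.091 2.866 0.12
v -1.756 2.346 -1.268
v -0.422 2.921 0.37
v -2.043 2.222 -0.991
v -0.709 2.797 0.648
v -2.231 1.944 -0.74
v -0.896 2.519 0.898
v -2.281 1.567 -0.567
v -0.946 2.142 1.071
v -2.183 1.164 -0.505
v -0.849 1.739 1.133
v -1.958 0.817 -0.567
v -0.623 1.392 1.071
v -1.649 0.594 -0.74
v -0.315 1.169 0.898
v -1.318 0.539 -0.99
v 0.016 1.114 0.648
v 0.628 -0.239 0.14
v 1.169 1.105 0.864
v 1.698 -0.361 -0.433
v 2.239 0.983 0.291
v 1.221 -1.183 1.449
v 1.762 0.161 2.173
v 2.291 -1.305 0.876
v 2.832 0.039 1.6
f 2 1 4
f 2 4 3
f 4 1 5
f 4 5 3
f 5 1 6
f 5 6 3
f 6 1 7
f 6 7 3
f 7 1 8
f 7 8 3
f 8 1 9
f 8 9 3
f 9 1 10
f 9 10 3
f 10 1 11
f 10 11 3
f 11 1 12
f 11 12 3
f 12 1 13
f 12 13 3
f 13 1 14
f 13 14 3
f 14 1 15
f 14 15 3
f 15 1 2
f 15 2 3
f 17 16 19
f 17 19 18
f 19 16 20
f 19 20 18
f 20 16 21
f 20 21 18
f 21 16 22
f 21 22 18
f 22 16 23
f 22 23 18
f 23 16 24
f 23 24 18
f 24 16 25
f 24 25 18
f 25 16 26
f 25 26 18
f 26 16 27
f 26 27 18
f 27 16 28
f 27 28 18
f 28 16 29
f 28 29 18
f 29 16 30
f 29 30 18
f 30 16 17
f 30 17 18
f 32 31 35
f 32 35 33
f 33 35 36
f 33 36 34
f 35 31 37
f 35 37 36
f 36 37 38
f 36 38 34
f 37 31 39
f 37 39 38
f 38 39 40
f 38 40 34
f 39 31 41
f 39 41 40
f 40 41 42
f 40 42 34
f 41 31 43
f 41 43 42
f 42 43 44
f 42 44 34
f 43 31 45
f 43 45 44
f 44 45 46
f 44 46 34
f 45 31 47
f 45 47 46
f 46 47 48
f 46 48 34
f 47 31 49
f 47 49 48
f 48 49 50
f 48 50 34
f 49 31 51
f 49 51 50
f 50 51 52
f 50 52 34
f 51 31 53
f 51 53 52
f 52 53 54
f 52 54 34
f 53 31 55
f 53 55 54
f 54 55 56
f 54 56 34
f 55 31 57
f 55 57 56
f 56 57 58
f 56 58 34
f 57 31 59
f 57 59 58
f 58 59 60
f 58 60 34
f 59 31 32
f 59 32 60
f 60 32 33
f 60 33 34
f 62 64 61
f 65 62 61
f 61 64 63
f 63 65 61
f 62 68 64
f 66 62 65
f 66 68 62
f 64 68 63
f 67 65 63
f 63 68 67
f 67 66 65
f 68 66 67



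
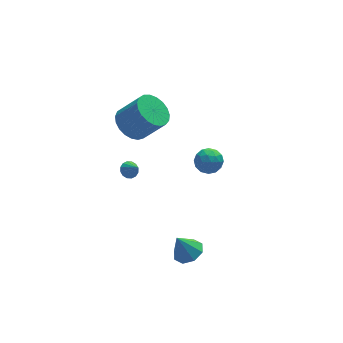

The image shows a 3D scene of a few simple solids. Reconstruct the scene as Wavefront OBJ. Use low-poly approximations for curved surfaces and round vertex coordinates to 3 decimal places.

v 2.292 0.618 -0.278
v 2.879 0.455 0.222
v 2.541 -0.455 -0.922
v 3.128 -0.618 -0.422
v 2.38 -0.65 -0.175
v 2.226 0.013 0.223
v 3.194 -0.013 -0.923
v 3.04 0.65 -0.525
v 3.437 0.064 -0.176
v 2.933 -0.329 0.286
v 2.487 0.329 -0.986
v 1.983 -0.064 -0.524
v 2.564 0.631 0.028
v 2.856 -0.631 -0.728
v 2.416 -0.649 -0.583
v 2.762 -0.746 -0.289
v 2.18 0.371 0.029
v 2.525 0.275 0.323
v 2.231 -0.375 0.089
v 2.895 -0.275 -1.023
v 3.24 -0.371 -0.729
v 2.658 0.746 -0.411
v 3.004 0.649 -0.117
v 3.189 0.375 -0.789
v 3.237 0.305 0.088
v 3.383 -0.326 -0.29
v 3.422 0.03 -0.585
v 3.331 0.42 -0.351
v 2.941 0.074 0.36
v 3.087 -0.557 -0.019
v 2.647 -0.576 0.126
v 2.557 -0.186 0.36
v 3.269 -0.156 0.126
v 2.333 0.557 -0.681
v 2.479 -0.074 -1.06
v 2.863 0.186 -1.06
v 2.773 0.576 -0.826
v 2.037 0.326 -0.41
v 2.183 -0.305 -0.788
v 2.089 -0.42 -0.349
v 1.998 -0.03 -0.115
v 2.151 0.156 -0.826
v 0.466 -3.35 -3.773
v 1.216 -3.28 -3.448
v -0.086 -3.21 -2.527
v 0.975 -2.725 -3.617
v 0.436 -2.537 -3.877
v -0.086 -2.824 -4.076
v -0.284 -3.419 -4.098
v -0.042 -3.974 -3.929
v 0.497 -4.162 -3.669
v 1.018 -3.875 -3.47
v -0.614 2.184 1.745
v 0.207 2.139 1.125
v 1.196 1.592 2.474
v 0.374 1.636 3.095
v 0.228 2.541 1.273
v 1.217 1.994 2.622
v 0.104 2.881 1.502
v 1.093 2.333 2.851
v -0.145 3.1 1.773
v 0.844 2.553 3.122
v -0.475 3.161 2.039
v 0.514 2.614 3.389
v -0.829 3.053 2.255
v 0.16 2.505 3.604
v -1.146 2.794 2.383
v -0.157 2.247 3.732
v -1.371 2.43 2.4
v -0.382 1.883 3.749
v -1.465 2.024 2.304
v -0.476 1.476 3.653
v -1.412 1.645 2.112
v -0.423 1.097 3.461
v -1.222 1.359 1.856
v -0.233 0.812 3.205
v -0.926 1.216 1.581
v 0.063 0.668 2.93
v -0.576 1.24 1.335
v 0.413 0.693 2.684
v -0.234 1.427 1.159
v 0.755 0.88 2.508
v 0.043 1.745 1.085
v 1.032 1.198 2.434
v -0.286 3.763 -3.906
v -0.023 4.15 -3.658
v -0.014 3.057 -3.094
v -0.279 4.164 -3.561
v -0.537 4.071 -3.555
v -0.727 3.895 -3.644
v -0.8 3.683 -3.803
v -0.735 3.493 -3.99
v -0.549 3.375 -4.154
v -0.293 3.361 -4.252
v -0.035 3.455 -4.257
v 0.155 3.631 -4.169
v 0.228 3.842 -4.009
v 0.163 4.032 -3.823
f 1 38 17
f 38 12 41
f 17 41 6
f 38 41 17
f 1 17 13
f 17 6 18
f 13 18 2
f 17 18 13
f 1 13 22
f 13 2 23
f 22 23 8
f 13 23 22
f 1 22 34
f 22 8 37
f 34 37 11
f 22 37 34
f 1 34 38
f 34 11 42
f 38 42 12
f 34 42 38
f 2 18 29
f 18 6 32
f 29 32 10
f 18 32 29
f 6 41 19
f 41 12 40
f 19 40 5
f 41 40 19
f 12 42 39
f 42 11 35
f 39 35 3
f 42 35 39
f 11 37 36
f 37 8 24
f 36 24 7
f 37 24 36
f 8 23 28
f 23 2 25
f 28 25 9
f 23 25 28
f 4 30 16
f 30 10 31
f 16 31 5
f 30 31 16
f 4 16 14
f 16 5 15
f 14 15 3
f 16 15 14
f 4 14 21
f 14 3 20
f 21 20 7
f 14 20 21
f 4 21 26
f 21 7 27
f 26 27 9
f 21 27 26
f 4 26 30
f 26 9 33
f 30 33 10
f 26 33 30
f 5 31 19
f 31 10 32
f 19 32 6
f 31 32 19
f 3 15 39
f 15 5 40
f 39 40 12
f 15 40 39
f 7 20 36
f 20 3 35
f 36 35 11
f 20 35 36
f 9 27 28
f 27 7 24
f 28 24 8
f 27 24 28
f 10 33 29
f 33 9 25
f 29 25 2
f 33 25 29
f 44 43 46
f 44 46 45
f 46 43 47
f 46 47 45
f 47 43 48
f 47 48 45
f 48 43 49
f 48 49 45
f 49 43 50
f 49 50 45
f 50 43 51
f 50 51 45
f 51 43 52
f 51 52 45
f 52 43 44
f 52 44 45
f 54 53 57
f 54 57 55
f 55 57 58
f 55 58 56
f 57 53 59
f 57 59 58
f 58 59 60
f 58 60 56
f 59 53 61
f 59 61 60
f 60 61 62
f 60 62 56
f 61 53 63
f 61 63 62
f 62 63 64
f 62 64 56
f 63 53 65
f 63 65 64
f 64 65 66
f 64 66 56
f 65 53 67
f 65 67 66
f 66 67 68
f 66 68 56
f 67 53 69
f 67 69 68
f 68 69 70
f 68 70 56
f 69 53 71
f 69 71 70
f 70 71 72
f 70 72 56
f 71 53 73
f 71 73 72
f 72 73 74
f 72 74 56
f 73 53 75
f 73 75 74
f 74 75 76
f 74 76 56
f 75 53 77
f 75 77 76
f 76 77 78
f 76 78 56
f 77 53 79
f 77 79 78
f 78 79 80
f 78 80 56
f 79 53 81
f 79 81 80
f 80 81 82
f 80 82 56
f 81 53 83
f 81 83 82
f 82 83 84
f 82 84 56
f 83 53 54
f 83 54 84
f 84 54 55
f 84 55 56
f 86 85 88
f 86 88 87
f 88 85 89
f 88 89 87
f 89 85 90
f 89 90 87
f 90 85 91
f 90 91 87
f 91 85 92
f 91 92 87
f 92 85 93
f 92 93 87
f 93 85 94
f 93 94 87
f 94 85 95
f 94 95 87
f 95 85 96
f 95 96 87
f 96 85 97
f 96 97 87
f 97 85 98
f 97 98 87
f 98 85 86
f 98 86 87



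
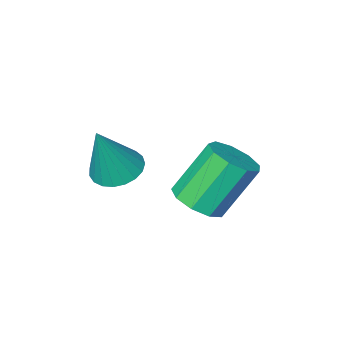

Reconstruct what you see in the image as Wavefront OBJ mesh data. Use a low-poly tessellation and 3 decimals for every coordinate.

v 0.686 2.257 2.528
v 1.142 2.855 2.286
v 1.394 2.423 4.272
v 0.87 3.012 2.382
v 0.566 3.038 2.503
v 0.282 2.929 2.628
v 0.069 2.704 2.736
v -0.038 2.401 2.808
v -0.02 2.074 2.831
v 0.121 1.779 2.802
v 0.359 1.566 2.726
v 0.654 1.473 2.615
v 0.954 1.515 2.489
v 1.209 1.686 2.37
v 1.372 1.955 2.278
v 1.417 2.277 2.229
v 1.336 2.595 2.232
v -1.412 3.025 0.779
v -0.885 2.504 1.196
v -1.941 2.735 2.818
v -2.468 3.255 2.401
v -0.698 3.053 1.239
v -1.755 3.284 2.862
v -0.845 3.589 1.067
v -1.902 3.82 2.69
v -1.258 3.86 0.76
v -2.314 4.091 2.383
v -1.742 3.741 0.462
v -2.799 3.972 2.084
v -2.072 3.286 0.312
v -3.128 3.517 1.934
v -2.093 2.709 0.38
v -3.15 2.94 2.003
v -1.795 2.28 0.635
v -2.852 2.511 2.258
v -1.318 2.199 0.957
v -2.375 2.43 2.58
f 2 1 4
f 2 4 3
f 4 1 5
f 4 5 3
f 5 1 6
f 5 6 3
f 6 1 7
f 6 7 3
f 7 1 8
f 7 8 3
f 8 1 9
f 8 9 3
f 9 1 10
f 9 10 3
f 10 1 11
f 10 11 3
f 11 1 12
f 11 12 3
f 12 1 13
f 12 13 3
f 13 1 14
f 13 14 3
f 14 1 15
f 14 15 3
f 15 1 16
f 15 16 3
f 16 1 17
f 16 17 3
f 17 1 2
f 17 2 3
f 19 18 22
f 19 22 20
f 20 22 23
f 20 23 21
f 22 18 24
f 22 24 23
f 23 24 25
f 23 25 21
f 24 18 26
f 24 26 25
f 25 26 27
f 25 27 21
f 26 18 28
f 26 28 27
f 27 28 29
f 27 29 21
f 28 18 30
f 28 30 29
f 29 30 31
f 29 31 21
f 30 18 32
f 30 32 31
f 31 32 33
f 31 33 21
f 32 18 34
f 32 34 33
f 33 34 35
f 33 35 21
f 34 18 36
f 34 36 35
f 35 36 37
f 35 37 21
f 36 18 19
f 36 19 37
f 37 19 20
f 37 20 21



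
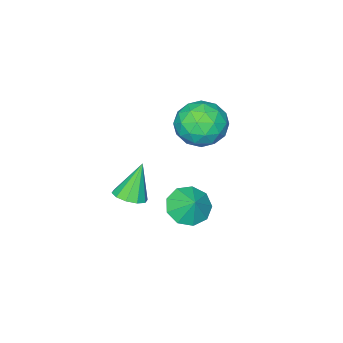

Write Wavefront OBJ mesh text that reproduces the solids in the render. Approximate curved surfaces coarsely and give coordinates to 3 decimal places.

v 3.834 -1.31 -0.555
v 4.346 -1.789 -0.318
v 3.086 -1.33 1.015
v 4.501 -1.366 -0.239
v 4.401 -0.921 -0.281
v 4.084 -0.625 -0.427
v 3.672 -0.591 -0.623
v 3.322 -0.831 -0.793
v 3.168 -1.254 -0.872
v 3.268 -1.699 -0.83
v 3.584 -1.995 -0.683
v 3.996 -2.029 -0.488
v 1.562 -0.281 -1.932
v 1.931 0.345 -2.574
v 1.838 0.361 -1.148
v 1.292 0.485 -2.463
v 0.779 0.267 -2.104
v 0.632 -0.208 -1.663
v 0.92 -0.716 -1.349
v 1.508 -1.021 -1.307
v 2.121 -0.979 -1.558
v 2.472 -0.611 -1.983
v 2.397 -0.088 -2.385
v -0.985 -1.06 0.684
v -0.577 -1.68 -0.284
v -1.643 -2.74 1.484
v -1.235 -3.36 0.516
v -0.443 -2.857 1.295
v -0.037 -1.819 0.801
v -2.183 -2.601 0.399
v -1.777 -1.563 -0.095
v -1.318 -2.633 -0.46
v -0.243 -2.791 0.093
v -1.977 -1.629 1.107
v -0.902 -1.787 1.66
v -0.723 -1.223 0.13
v -1.497 -3.197 1.07
v -1.031 -2.902 1.528
v -0.792 -3.266 0.959
v -0.405 -1.304 0.767
v -0.166 -1.668 0.198
v -0.087 -2.36 1.126
v -2.054 -2.752 1.002
v -1.815 -3.116 0.433
v -1.428 -1.154 0.241
v -1.189 -1.518 -0.328
v -2.133 -2.06 0.074
v -0.92 -2.147 -0.543
v -1.306 -3.135 -0.073
v -1.863 -2.689 -0.141
v -1.624 -2.078 -0.431
v -0.287 -2.24 -0.217
v -0.674 -3.227 0.253
v -0.208 -2.932 0.711
v 0.031 -2.321 0.42
v -0.723 -2.8 -0.321
v -1.546 -1.193 0.947
v -1.933 -2.18 1.417
v -2.251 -2.099 0.78
v -2.012 -1.488 0.489
v -0.914 -1.285 1.273
v -1.3 -2.273 1.743
v -0.596 -2.342 1.631
v -0.357 -1.731 1.341
v -1.497 -1.62 1.521
f 2 1 4
f 2 4 3
f 4 1 5
f 4 5 3
f 5 1 6
f 5 6 3
f 6 1 7
f 6 7 3
f 7 1 8
f 7 8 3
f 8 1 9
f 8 9 3
f 9 1 10
f 9 10 3
f 10 1 11
f 10 11 3
f 11 1 12
f 11 12 3
f 12 1 2
f 12 2 3
f 14 13 16
f 14 16 15
f 16 13 17
f 16 17 15
f 17 13 18
f 17 18 15
f 18 13 19
f 18 19 15
f 19 13 20
f 19 20 15
f 20 13 21
f 20 21 15
f 21 13 22
f 21 22 15
f 22 13 23
f 22 23 15
f 23 13 14
f 23 14 15
f 24 61 40
f 61 35 64
f 40 64 29
f 61 64 40
f 24 40 36
f 40 29 41
f 36 41 25
f 40 41 36
f 24 36 45
f 36 25 46
f 45 46 31
f 36 46 45
f 24 45 57
f 45 31 60
f 57 60 34
f 45 60 57
f 24 57 61
f 57 34 65
f 61 65 35
f 57 65 61
f 25 41 52
f 41 29 55
f 52 55 33
f 41 55 52
f 29 64 42
f 64 35 63
f 42 63 28
f 64 63 42
f 35 65 62
f 65 34 58
f 62 58 26
f 65 58 62
f 34 60 59
f 60 31 47
f 59 47 30
f 60 47 59
f 31 46 51
f 46 25 48
f 51 48 32
f 46 48 51
f 27 53 39
f 53 33 54
f 39 54 28
f 53 54 39
f 27 39 37
f 39 28 38
f 37 38 26
f 39 38 37
f 27 37 44
f 37 26 43
f 44 43 30
f 37 43 44
f 27 44 49
f 44 30 50
f 49 50 32
f 44 50 49
f 27 49 53
f 49 32 56
f 53 56 33
f 49 56 53
f 28 54 42
f 54 33 55
f 42 55 29
f 54 55 42
f 26 38 62
f 38 28 63
f 62 63 35
f 38 63 62
f 30 43 59
f 43 26 58
f 59 58 34
f 43 58 59
f 32 50 51
f 50 30 47
f 51 47 31
f 50 47 51
f 33 56 52
f 56 32 48
f 52 48 25
f 56 48 52



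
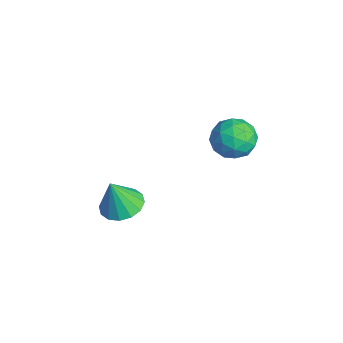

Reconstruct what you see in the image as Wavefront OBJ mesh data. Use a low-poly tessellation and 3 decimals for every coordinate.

v 0.438 1.506 0.466
v 0.841 2.151 0.935
v 1.699 1.169 -0.155
v 2.102 1.814 0.314
v 1.796 1.085 0.729
v 1.016 1.293 1.114
v 1.524 2.027 -0.334
v 0.744 2.235 0.051
v 1.512 2.473 0.441
v 1.68 1.891 1.098
v 0.86 1.429 -0.318
v 1.028 0.847 0.339
v 0.529 1.858 0.755
v 2.011 1.462 0.025
v 1.831 1.033 0.269
v 2.068 1.412 0.545
v 0.631 1.354 0.86
v 0.869 1.733 1.136
v 1.43 1.106 1.015
v 1.671 1.587 -0.356
v 1.909 1.966 -0.08
v 0.472 1.908 0.235
v 0.709 2.287 0.511
v 1.11 2.214 -0.235
v 1.16 2.427 0.74
v 1.902 2.228 0.375
v 1.562 2.354 -0.006
v 1.104 2.476 0.22
v 1.259 2.085 1.126
v 2.001 1.886 0.761
v 1.82 1.458 1.005
v 1.362 1.58 1.231
v 1.654 2.274 0.836
v 0.539 1.434 0.019
v 1.281 1.235 -0.346
v 1.178 1.74 -0.451
v 0.72 1.862 -0.225
v 0.638 1.092 0.405
v 1.38 0.893 0.04
v 1.436 0.844 0.56
v 0.978 0.966 0.786
v 0.886 1.046 -0.056
v -0.929 -1.803 -4.473
v -0.066 -1.694 -4.462
v -0.891 -2.237 -3.047
v -0.235 -1.296 -4.337
v -0.59 -1.034 -4.248
v -1.036 -0.978 -4.219
v -1.454 -1.143 -4.258
v -1.73 -1.485 -4.355
v -1.792 -1.913 -4.483
v -1.622 -2.311 -4.608
v -1.267 -2.573 -4.698
v -0.821 -2.629 -4.726
v -0.404 -2.463 -4.687
v -0.128 -2.121 -4.59
f 1 38 17
f 38 12 41
f 17 41 6
f 38 41 17
f 1 17 13
f 17 6 18
f 13 18 2
f 17 18 13
f 1 13 22
f 13 2 23
f 22 23 8
f 13 23 22
f 1 22 34
f 22 8 37
f 34 37 11
f 22 37 34
f 1 34 38
f 34 11 42
f 38 42 12
f 34 42 38
f 2 18 29
f 18 6 32
f 29 32 10
f 18 32 29
f 6 41 19
f 41 12 40
f 19 40 5
f 41 40 19
f 12 42 39
f 42 11 35
f 39 35 3
f 42 35 39
f 11 37 36
f 37 8 24
f 36 24 7
f 37 24 36
f 8 23 28
f 23 2 25
f 28 25 9
f 23 25 28
f 4 30 16
f 30 10 31
f 16 31 5
f 30 31 16
f 4 16 14
f 16 5 15
f 14 15 3
f 16 15 14
f 4 14 21
f 14 3 20
f 21 20 7
f 14 20 21
f 4 21 26
f 21 7 27
f 26 27 9
f 21 27 26
f 4 26 30
f 26 9 33
f 30 33 10
f 26 33 30
f 5 31 19
f 31 10 32
f 19 32 6
f 31 32 19
f 3 15 39
f 15 5 40
f 39 40 12
f 15 40 39
f 7 20 36
f 20 3 35
f 36 35 11
f 20 35 36
f 9 27 28
f 27 7 24
f 28 24 8
f 27 24 28
f 10 33 29
f 33 9 25
f 29 25 2
f 33 25 29
f 44 43 46
f 44 46 45
f 46 43 47
f 46 47 45
f 47 43 48
f 47 48 45
f 48 43 49
f 48 49 45
f 49 43 50
f 49 50 45
f 50 43 51
f 50 51 45
f 51 43 52
f 51 52 45
f 52 43 53
f 52 53 45
f 53 43 54
f 53 54 45
f 54 43 55
f 54 55 45
f 55 43 56
f 55 56 45
f 56 43 44
f 56 44 45



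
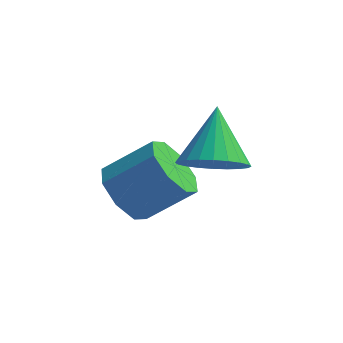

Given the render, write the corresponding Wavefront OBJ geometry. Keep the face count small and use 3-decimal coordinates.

v -1.497 1.708 1.011
v -0.83 2.055 0.767
v -1.663 2.772 2.069
v -1.04 2.197 0.591
v -1.319 2.265 0.479
v -1.625 2.248 0.448
v -1.912 2.148 0.503
v -2.135 1.982 0.635
v -2.262 1.774 0.824
v -2.271 1.556 1.042
v -2.163 1.361 1.255
v -1.954 1.219 1.43
v -1.675 1.151 1.542
v -1.368 1.168 1.573
v -1.082 1.268 1.518
v -0.858 1.434 1.386
v -0.732 1.642 1.197
v -0.722 1.86 0.98
v -3.627 2.41 -0.888
v -3.271 2.843 -1.5
v -2.216 3.182 -0.644
v -2.573 2.75 -0.032
v -3.667 3.196 -1.151
v -2.612 3.536 -0.296
v -4.04 3.089 -0.648
v -2.985 3.429 0.207
v -4.172 2.585 -0.286
v -3.117 2.924 0.57
v -3.984 1.978 -0.276
v -2.929 2.317 0.58
v -3.588 1.624 -0.624
v -2.533 1.964 0.231
v -3.215 1.731 -1.127
v -2.16 2.071 -0.272
v -3.083 2.236 -1.49
v -2.028 2.575 -0.634
f 2 1 4
f 2 4 3
f 4 1 5
f 4 5 3
f 5 1 6
f 5 6 3
f 6 1 7
f 6 7 3
f 7 1 8
f 7 8 3
f 8 1 9
f 8 9 3
f 9 1 10
f 9 10 3
f 10 1 11
f 10 11 3
f 11 1 12
f 11 12 3
f 12 1 13
f 12 13 3
f 13 1 14
f 13 14 3
f 14 1 15
f 14 15 3
f 15 1 16
f 15 16 3
f 16 1 17
f 16 17 3
f 17 1 18
f 17 18 3
f 18 1 2
f 18 2 3
f 20 19 23
f 20 23 21
f 21 23 24
f 21 24 22
f 23 19 25
f 23 25 24
f 24 25 26
f 24 26 22
f 25 19 27
f 25 27 26
f 26 27 28
f 26 28 22
f 27 19 29
f 27 29 28
f 28 29 30
f 28 30 22
f 29 19 31
f 29 31 30
f 30 31 32
f 30 32 22
f 31 19 33
f 31 33 32
f 32 33 34
f 32 34 22
f 33 19 35
f 33 35 34
f 34 35 36
f 34 36 22
f 35 19 20
f 35 20 36
f 36 20 21
f 36 21 22



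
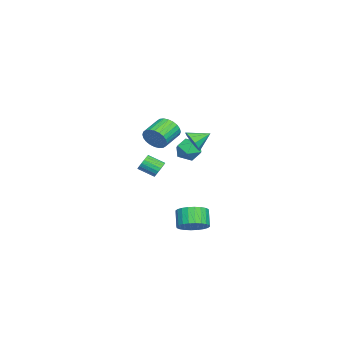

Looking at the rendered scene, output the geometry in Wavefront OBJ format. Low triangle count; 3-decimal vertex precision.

v 2.275 2.641 3.422
v 2.817 2.639 3.941
v 1.785 3.519 3.938
v 2.951 2.917 3.595
v 2.827 3.089 3.183
v 2.492 3.091 2.863
v 2.075 2.92 2.756
v 1.734 2.643 2.903
v 1.6 2.365 3.249
v 1.724 2.193 3.661
v 2.058 2.191 3.982
v 2.476 2.362 4.089
v -2.577 -0.638 1.668
v -2.167 -0.264 2.299
v -3.413 0.252 2.802
v -3.823 -0.122 2.172
v -2.162 -0.029 2.071
v -3.408 0.488 2.574
v -2.22 0.114 1.781
v -3.466 0.63 2.285
v -2.332 0.142 1.474
v -3.578 0.658 1.978
v -2.482 0.051 1.197
v -3.728 0.567 1.701
v -2.646 -0.145 0.992
v -3.892 0.372 1.495
v -2.799 -0.416 0.889
v -4.046 0.101 1.393
v -2.919 -0.72 0.905
v -4.165 -0.204 1.409
v -2.987 -1.012 1.038
v -4.233 -0.496 1.541
v -2.992 -1.248 1.266
v -4.238 -0.731 1.769
v -2.934 -1.39 1.555
v -4.18 -0.874 2.059
v -2.822 -1.418 1.862
v -4.068 -0.902 2.366
v -2.672 -1.327 2.139
v -3.918 -0.811 2.643
v -2.508 -1.132 2.345
v -3.754 -0.615 2.848
v -2.354 -0.861 2.447
v -3.601 -0.344 2.951
v -2.235 -0.556 2.431
v -3.481 -0.04 2.935
v 4.327 3.142 -2.067
v 4.978 3.403 -1.503
v 4.284 3.199 -0.608
v 3.633 2.938 -1.173
v 4.812 3.707 -1.562
v 4.118 3.503 -0.668
v 4.573 3.925 -1.698
v 3.879 3.721 -0.804
v 4.296 4.024 -1.89
v 3.602 3.82 -0.996
v 4.024 3.988 -2.109
v 3.33 3.785 -1.215
v 3.798 3.824 -2.322
v 3.104 3.621 -1.428
v 3.653 3.556 -2.496
v 2.959 3.352 -1.602
v 3.61 3.225 -2.605
v 2.916 3.021 -1.711
v 3.676 2.881 -2.632
v 2.982 2.677 -1.737
v 3.842 2.577 -2.572
v 3.148 2.373 -1.678
v 4.081 2.359 -2.436
v 3.387 2.155 -1.542
v 4.358 2.26 -2.244
v 3.664 2.056 -1.35
v 4.63 2.295 -2.025
v 3.936 2.092 -1.131
v 4.856 2.459 -1.812
v 4.162 2.256 -0.918
v 5.001 2.728 -1.638
v 4.307 2.524 -0.744
v 5.044 3.059 -1.529
v 4.35 2.855 -0.635
v -3.487 1.813 0.383
v -2.743 2.049 0.796
v -3.317 0.471 0.844
v -2.573 0.707 1.257
v -3.353 1 1.55
v -3.458 1.829 1.265
v -2.602 0.691 0.375
v -2.707 1.52 0.09
v -2.196 1.355 0.791
v -2.66 1.546 1.518
v -3.4 0.974 0.122
v -3.864 1.165 0.849
v 0.706 0.452 0.545
v 0.955 0.701 0.994
v 0.963 -0.263 1.524
v 0.714 -0.512 1.075
v 0.708 0.727 1.045
v 0.715 -0.237 1.574
v 0.46 0.698 0.997
v 0.468 -0.266 1.526
v 0.261 0.621 0.859
v 0.269 -0.343 1.389
v 0.151 0.51 0.66
v 0.159 -0.454 1.189
v 0.15 0.388 0.437
v 0.158 -0.576 0.967
v 0.26 0.279 0.236
v 0.267 -0.685 0.766
v 0.457 0.203 0.096
v 0.465 -0.761 0.626
v 0.705 0.177 0.046
v 0.712 -0.787 0.575
v 0.952 0.206 0.094
v 0.96 -0.758 0.623
v 1.151 0.283 0.231
v 1.159 -0.681 0.761
v 1.261 0.394 0.431
v 1.269 -0.57 0.96
v 1.262 0.516 0.653
v 1.27 -0.448 1.183
v 1.153 0.625 0.854
v 1.16 -0.339 1.384
f 2 1 4
f 2 4 3
f 4 1 5
f 4 5 3
f 5 1 6
f 5 6 3
f 6 1 7
f 6 7 3
f 7 1 8
f 7 8 3
f 8 1 9
f 8 9 3
f 9 1 10
f 9 10 3
f 10 1 11
f 10 11 3
f 11 1 12
f 11 12 3
f 12 1 2
f 12 2 3
f 14 13 17
f 14 17 15
f 15 17 18
f 15 18 16
f 17 13 19
f 17 19 18
f 18 19 20
f 18 20 16
f 19 13 21
f 19 21 20
f 20 21 22
f 20 22 16
f 21 13 23
f 21 23 22
f 22 23 24
f 22 24 16
f 23 13 25
f 23 25 24
f 24 25 26
f 24 26 16
f 25 13 27
f 25 27 26
f 26 27 28
f 26 28 16
f 27 13 29
f 27 29 28
f 28 29 30
f 28 30 16
f 29 13 31
f 29 31 30
f 30 31 32
f 30 32 16
f 31 13 33
f 31 33 32
f 32 33 34
f 32 34 16
f 33 13 35
f 33 35 34
f 34 35 36
f 34 36 16
f 35 13 37
f 35 37 36
f 36 37 38
f 36 38 16
f 37 13 39
f 37 39 38
f 38 39 40
f 38 40 16
f 39 13 41
f 39 41 40
f 40 41 42
f 40 42 16
f 41 13 43
f 41 43 42
f 42 43 44
f 42 44 16
f 43 13 45
f 43 45 44
f 44 45 46
f 44 46 16
f 45 13 14
f 45 14 46
f 46 14 15
f 46 15 16
f 48 47 51
f 48 51 49
f 49 51 52
f 49 52 50
f 51 47 53
f 51 53 52
f 52 53 54
f 52 54 50
f 53 47 55
f 53 55 54
f 54 55 56
f 54 56 50
f 55 47 57
f 55 57 56
f 56 57 58
f 56 58 50
f 57 47 59
f 57 59 58
f 58 59 60
f 58 60 50
f 59 47 61
f 59 61 60
f 60 61 62
f 60 62 50
f 61 47 63
f 61 63 62
f 62 63 64
f 62 64 50
f 63 47 65
f 63 65 64
f 64 65 66
f 64 66 50
f 65 47 67
f 65 67 66
f 66 67 68
f 66 68 50
f 67 47 69
f 67 69 68
f 68 69 70
f 68 70 50
f 69 47 71
f 69 71 70
f 70 71 72
f 70 72 50
f 71 47 73
f 71 73 72
f 72 73 74
f 72 74 50
f 73 47 75
f 73 75 74
f 74 75 76
f 74 76 50
f 75 47 77
f 75 77 76
f 76 77 78
f 76 78 50
f 77 47 79
f 77 79 78
f 78 79 80
f 78 80 50
f 79 47 48
f 79 48 80
f 80 48 49
f 80 49 50
f 81 92 86
f 81 86 82
f 81 82 88
f 81 88 91
f 81 91 92
f 82 86 90
f 86 92 85
f 92 91 83
f 91 88 87
f 88 82 89
f 84 90 85
f 84 85 83
f 84 83 87
f 84 87 89
f 84 89 90
f 85 90 86
f 83 85 92
f 87 83 91
f 89 87 88
f 90 89 82
f 94 93 97
f 94 97 95
f 95 97 98
f 95 98 96
f 97 93 99
f 97 99 98
f 98 99 100
f 98 100 96
f 99 93 101
f 99 101 100
f 100 101 102
f 100 102 96
f 101 93 103
f 101 103 102
f 102 103 104
f 102 104 96
f 103 93 105
f 103 105 104
f 104 105 106
f 104 106 96
f 105 93 107
f 105 107 106
f 106 107 108
f 106 108 96
f 107 93 109
f 107 109 108
f 108 109 110
f 108 110 96
f 109 93 111
f 109 111 110
f 110 111 112
f 110 112 96
f 111 93 113
f 111 113 112
f 112 113 114
f 112 114 96
f 113 93 115
f 113 115 114
f 114 115 116
f 114 116 96
f 115 93 117
f 115 117 116
f 116 117 118
f 116 118 96
f 117 93 119
f 117 119 118
f 118 119 120
f 118 120 96
f 119 93 121
f 119 121 120
f 120 121 122
f 120 122 96
f 121 93 94
f 121 94 122
f 122 94 95
f 122 95 96



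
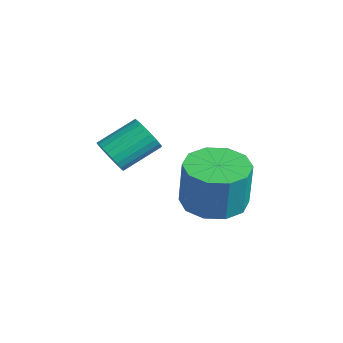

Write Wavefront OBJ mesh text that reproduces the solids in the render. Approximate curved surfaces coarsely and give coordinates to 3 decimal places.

v 2.245 0.904 -1.583
v 2.854 0.318 -1.672
v 3.044 0.309 -0.305
v 2.435 0.896 -0.217
v 3.079 0.791 -1.7
v 3.269 0.783 -0.333
v 2.986 1.308 -1.684
v 3.176 1.299 -0.317
v 2.61 1.671 -1.629
v 2.8 1.662 -0.262
v 2.095 1.741 -1.557
v 2.284 1.732 -0.19
v 1.636 1.491 -1.495
v 1.826 1.482 -0.128
v 1.411 1.017 -1.467
v 1.601 1.009 -0.1
v 1.504 0.501 -1.483
v 1.694 0.492 -0.116
v 1.88 0.138 -1.538
v 2.07 0.129 -0.171
v 2.396 0.068 -1.61
v 2.585 0.059 -0.243
v -0.27 -0.71 -1.022
v 0.197 -0.85 -0.768
v 0.197 0.209 -0.183
v -0.27 0.35 -0.438
v 0.273 -0.753 -0.943
v 0.273 0.306 -0.359
v 0.266 -0.65 -1.131
v 0.266 0.41 -0.547
v 0.177 -0.555 -1.303
v 0.177 0.504 -0.718
v 0.02 -0.484 -1.431
v 0.021 0.575 -0.847
v -0.18 -0.448 -1.497
v -0.18 0.612 -0.913
v -0.395 -0.451 -1.491
v -0.395 0.608 -0.907
v -0.59 -0.494 -1.414
v -0.59 0.566 -0.83
v -0.737 -0.569 -1.277
v -0.737 0.49 -0.692
v -0.813 -0.666 -1.101
v -0.813 0.393 -0.517
v -0.806 -0.77 -0.913
v -0.806 0.29 -0.329
v -0.717 -0.864 -0.742
v -0.717 0.195 -0.157
v -0.561 -0.935 -0.613
v -0.56 0.124 -0.029
v -0.36 -0.972 -0.547
v -0.36 0.088 0.037
v -0.145 -0.968 -0.553
v -0.145 0.091 0.031
v 0.05 -0.926 -0.63
v 0.05 0.134 -0.046
f 2 1 5
f 2 5 3
f 3 5 6
f 3 6 4
f 5 1 7
f 5 7 6
f 6 7 8
f 6 8 4
f 7 1 9
f 7 9 8
f 8 9 10
f 8 10 4
f 9 1 11
f 9 11 10
f 10 11 12
f 10 12 4
f 11 1 13
f 11 13 12
f 12 13 14
f 12 14 4
f 13 1 15
f 13 15 14
f 14 15 16
f 14 16 4
f 15 1 17
f 15 17 16
f 16 17 18
f 16 18 4
f 17 1 19
f 17 19 18
f 18 19 20
f 18 20 4
f 19 1 21
f 19 21 20
f 20 21 22
f 20 22 4
f 21 1 2
f 21 2 22
f 22 2 3
f 22 3 4
f 24 23 27
f 24 27 25
f 25 27 28
f 25 28 26
f 27 23 29
f 27 29 28
f 28 29 30
f 28 30 26
f 29 23 31
f 29 31 30
f 30 31 32
f 30 32 26
f 31 23 33
f 31 33 32
f 32 33 34
f 32 34 26
f 33 23 35
f 33 35 34
f 34 35 36
f 34 36 26
f 35 23 37
f 35 37 36
f 36 37 38
f 36 38 26
f 37 23 39
f 37 39 38
f 38 39 40
f 38 40 26
f 39 23 41
f 39 41 40
f 40 41 42
f 40 42 26
f 41 23 43
f 41 43 42
f 42 43 44
f 42 44 26
f 43 23 45
f 43 45 44
f 44 45 46
f 44 46 26
f 45 23 47
f 45 47 46
f 46 47 48
f 46 48 26
f 47 23 49
f 47 49 48
f 48 49 50
f 48 50 26
f 49 23 51
f 49 51 50
f 50 51 52
f 50 52 26
f 51 23 53
f 51 53 52
f 52 53 54
f 52 54 26
f 53 23 55
f 53 55 54
f 54 55 56
f 54 56 26
f 55 23 24
f 55 24 56
f 56 24 25
f 56 25 26

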